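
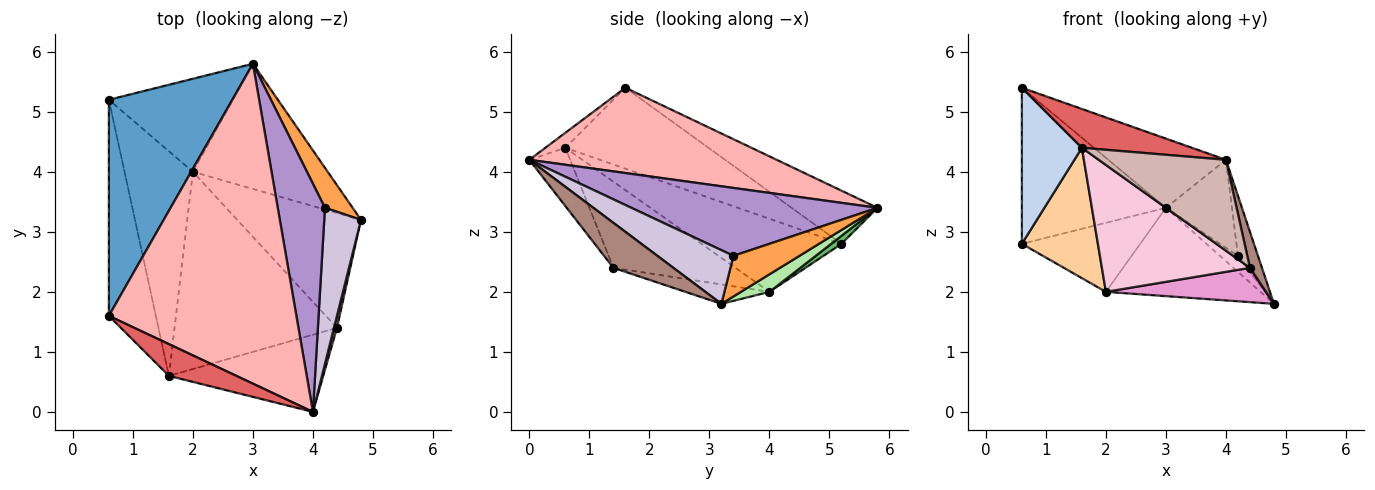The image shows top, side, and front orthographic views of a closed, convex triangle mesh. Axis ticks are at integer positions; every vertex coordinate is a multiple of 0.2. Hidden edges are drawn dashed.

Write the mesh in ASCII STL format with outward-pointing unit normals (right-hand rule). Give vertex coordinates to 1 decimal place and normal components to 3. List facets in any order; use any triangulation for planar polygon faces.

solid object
 facet normal -0.330 0.553 0.765
  outer loop
   vertex 3.0 5.8 3.4
   vertex 0.6 5.2 2.8
   vertex 0.6 1.6 5.4
  endloop
 endfacet
 facet normal -0.813 -0.341 -0.472
  outer loop
   vertex 1.6 0.6 4.4
   vertex 0.6 1.6 5.4
   vertex 0.6 5.2 2.8
  endloop
 endfacet
 facet normal 0.806 0.220 0.550
  outer loop
   vertex 4.2 3.4 2.6
   vertex 4.8 3.2 1.8
   vertex 3.0 5.8 3.4
  endloop
 endfacet
 facet normal -0.679 -0.368 -0.635
  outer loop
   vertex 2.0 4.0 2.0
   vertex 1.6 0.6 4.4
   vertex 0.6 5.2 2.8
  endloop
 endfacet
 facet normal 0.052 0.595 -0.802
  outer loop
   vertex 2.0 4.0 2.0
   vertex 0.6 5.2 2.8
   vertex 3.0 5.8 3.4
  endloop
 endfacet
 facet normal 0.106 0.573 -0.813
  outer loop
   vertex 2.0 4.0 2.0
   vertex 3.0 5.8 3.4
   vertex 4.8 3.2 1.8
  endloop
 endfacet
 facet normal -0.139 -0.766 0.627
  outer loop
   vertex 4.0 0.0 4.2
   vertex 0.6 1.6 5.4
   vertex 1.6 0.6 4.4
  endloop
 endfacet
 facet normal 0.406 0.193 0.893
  outer loop
   vertex 4.0 0.0 4.2
   vertex 3.0 5.8 3.4
   vertex 0.6 1.6 5.4
  endloop
 endfacet
 facet normal 0.802 0.215 0.557
  outer loop
   vertex 4.0 0.0 4.2
   vertex 4.2 3.4 2.6
   vertex 3.0 5.8 3.4
  endloop
 endfacet
 facet normal 0.807 0.212 0.552
  outer loop
   vertex 4.0 0.0 4.2
   vertex 4.8 3.2 1.8
   vertex 4.2 3.4 2.6
  endloop
 endfacet
 facet normal 0.978 -0.196 0.065
  outer loop
   vertex 4.4 1.4 2.4
   vertex 4.8 3.2 1.8
   vertex 4.0 0.0 4.2
  endloop
 endfacet
 facet normal -0.238 -0.740 -0.629
  outer loop
   vertex 4.4 1.4 2.4
   vertex 4.0 0.0 4.2
   vertex 1.6 0.6 4.4
  endloop
 endfacet
 facet normal -0.149 -0.283 -0.948
  outer loop
   vertex 4.4 1.4 2.4
   vertex 2.0 4.0 2.0
   vertex 4.8 3.2 1.8
  endloop
 endfacet
 facet normal -0.407 -0.494 -0.768
  outer loop
   vertex 4.4 1.4 2.4
   vertex 1.6 0.6 4.4
   vertex 2.0 4.0 2.0
  endloop
 endfacet
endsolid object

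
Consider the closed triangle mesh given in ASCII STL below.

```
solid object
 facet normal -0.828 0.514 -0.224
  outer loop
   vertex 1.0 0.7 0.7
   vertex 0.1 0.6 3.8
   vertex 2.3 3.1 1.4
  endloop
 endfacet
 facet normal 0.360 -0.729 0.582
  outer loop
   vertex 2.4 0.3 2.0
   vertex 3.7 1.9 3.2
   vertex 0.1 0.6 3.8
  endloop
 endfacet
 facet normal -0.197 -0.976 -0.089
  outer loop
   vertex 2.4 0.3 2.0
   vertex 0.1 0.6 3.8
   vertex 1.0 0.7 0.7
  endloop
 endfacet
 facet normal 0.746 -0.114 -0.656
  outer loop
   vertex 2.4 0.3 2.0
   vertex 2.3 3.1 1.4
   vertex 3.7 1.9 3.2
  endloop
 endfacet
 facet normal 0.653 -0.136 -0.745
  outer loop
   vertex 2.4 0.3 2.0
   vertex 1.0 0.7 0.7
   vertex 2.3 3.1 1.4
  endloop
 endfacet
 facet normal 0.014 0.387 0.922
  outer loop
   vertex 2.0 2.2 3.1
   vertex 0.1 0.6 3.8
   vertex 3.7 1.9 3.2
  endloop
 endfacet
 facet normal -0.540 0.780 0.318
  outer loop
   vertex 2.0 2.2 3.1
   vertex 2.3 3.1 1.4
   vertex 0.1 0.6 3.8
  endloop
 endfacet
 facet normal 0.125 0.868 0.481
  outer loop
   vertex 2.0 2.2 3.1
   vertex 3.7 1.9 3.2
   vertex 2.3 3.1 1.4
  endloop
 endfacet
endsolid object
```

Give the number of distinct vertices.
6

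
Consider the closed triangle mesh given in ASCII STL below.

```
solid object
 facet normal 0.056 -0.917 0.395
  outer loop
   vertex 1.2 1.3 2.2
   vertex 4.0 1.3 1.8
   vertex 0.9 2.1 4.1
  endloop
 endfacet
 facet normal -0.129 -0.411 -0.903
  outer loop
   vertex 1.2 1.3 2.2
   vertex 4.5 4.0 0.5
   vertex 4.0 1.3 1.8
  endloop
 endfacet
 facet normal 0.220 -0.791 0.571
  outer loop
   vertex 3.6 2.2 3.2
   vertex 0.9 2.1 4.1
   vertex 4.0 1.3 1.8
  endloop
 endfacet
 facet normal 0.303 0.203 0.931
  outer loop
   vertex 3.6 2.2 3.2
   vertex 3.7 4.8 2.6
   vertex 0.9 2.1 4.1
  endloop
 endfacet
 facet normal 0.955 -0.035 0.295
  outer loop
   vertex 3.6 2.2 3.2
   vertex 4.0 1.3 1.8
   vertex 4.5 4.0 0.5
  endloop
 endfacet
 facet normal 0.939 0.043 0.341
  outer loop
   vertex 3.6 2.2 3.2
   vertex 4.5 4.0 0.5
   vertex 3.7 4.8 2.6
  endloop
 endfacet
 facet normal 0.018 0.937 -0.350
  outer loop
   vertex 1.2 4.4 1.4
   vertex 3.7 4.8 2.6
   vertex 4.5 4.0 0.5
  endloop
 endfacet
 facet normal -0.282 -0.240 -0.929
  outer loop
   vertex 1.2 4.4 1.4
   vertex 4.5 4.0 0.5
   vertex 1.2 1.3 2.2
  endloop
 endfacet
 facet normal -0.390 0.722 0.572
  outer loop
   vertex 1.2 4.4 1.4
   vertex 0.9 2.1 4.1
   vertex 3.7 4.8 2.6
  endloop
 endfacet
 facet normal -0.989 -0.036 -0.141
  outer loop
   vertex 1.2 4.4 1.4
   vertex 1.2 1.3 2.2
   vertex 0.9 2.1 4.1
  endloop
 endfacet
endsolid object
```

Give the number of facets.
10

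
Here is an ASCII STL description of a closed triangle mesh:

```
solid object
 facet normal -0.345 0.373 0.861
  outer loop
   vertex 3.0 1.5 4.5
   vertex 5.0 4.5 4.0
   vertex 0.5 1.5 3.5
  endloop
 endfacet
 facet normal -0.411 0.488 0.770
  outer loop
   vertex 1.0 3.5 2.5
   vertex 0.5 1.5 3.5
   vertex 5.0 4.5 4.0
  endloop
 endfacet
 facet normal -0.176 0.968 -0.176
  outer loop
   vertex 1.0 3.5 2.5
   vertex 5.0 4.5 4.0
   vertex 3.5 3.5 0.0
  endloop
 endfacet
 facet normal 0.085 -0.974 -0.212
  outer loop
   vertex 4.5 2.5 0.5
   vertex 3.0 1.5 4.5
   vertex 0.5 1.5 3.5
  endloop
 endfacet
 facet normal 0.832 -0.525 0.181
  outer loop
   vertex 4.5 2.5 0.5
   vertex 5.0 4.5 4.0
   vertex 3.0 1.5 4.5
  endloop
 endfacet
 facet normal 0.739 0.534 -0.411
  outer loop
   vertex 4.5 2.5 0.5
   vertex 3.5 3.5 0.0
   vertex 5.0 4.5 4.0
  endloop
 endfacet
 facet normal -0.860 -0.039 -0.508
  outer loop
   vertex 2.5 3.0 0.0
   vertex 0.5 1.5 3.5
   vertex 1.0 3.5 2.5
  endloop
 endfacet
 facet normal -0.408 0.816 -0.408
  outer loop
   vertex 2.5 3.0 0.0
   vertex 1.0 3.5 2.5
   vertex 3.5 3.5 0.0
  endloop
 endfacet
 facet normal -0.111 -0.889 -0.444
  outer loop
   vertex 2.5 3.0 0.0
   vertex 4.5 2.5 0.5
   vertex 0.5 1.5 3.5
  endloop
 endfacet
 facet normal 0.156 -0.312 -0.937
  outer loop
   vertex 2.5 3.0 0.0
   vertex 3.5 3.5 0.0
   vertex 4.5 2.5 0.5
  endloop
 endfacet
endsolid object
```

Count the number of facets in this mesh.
10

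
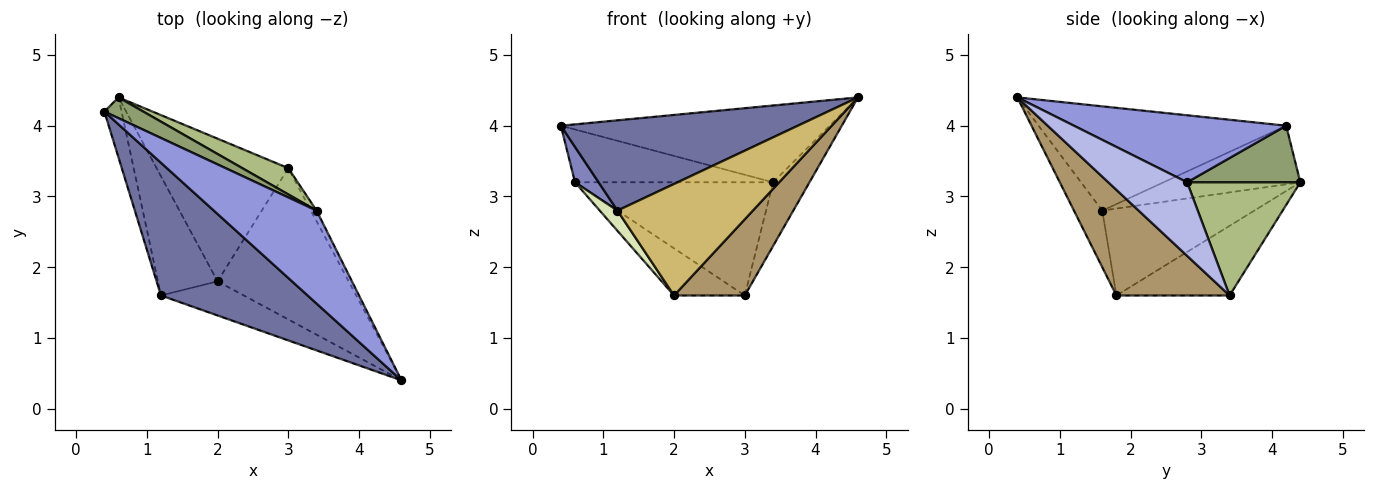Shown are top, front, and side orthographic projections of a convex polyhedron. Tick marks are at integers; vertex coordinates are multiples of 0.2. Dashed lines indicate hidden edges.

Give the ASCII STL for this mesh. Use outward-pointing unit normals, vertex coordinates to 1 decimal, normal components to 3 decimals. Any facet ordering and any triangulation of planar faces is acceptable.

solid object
 facet normal -0.507 -0.485 0.713
  outer loop
   vertex 1.2 1.6 2.8
   vertex 4.6 0.4 4.4
   vertex 0.4 4.2 4.0
  endloop
 endfacet
 facet normal -0.947 -0.163 -0.277
  outer loop
   vertex 1.2 1.6 2.8
   vertex 0.4 4.2 4.0
   vertex 0.6 4.4 3.2
  endloop
 endfacet
 facet normal 0.449 0.569 0.689
  outer loop
   vertex 3.4 2.8 3.2
   vertex 0.4 4.2 4.0
   vertex 4.6 0.4 4.4
  endloop
 endfacet
 facet normal 0.906 0.418 -0.070
  outer loop
   vertex 3.4 2.8 3.2
   vertex 4.6 0.4 4.4
   vertex 3.0 3.4 1.6
  endloop
 endfacet
 facet normal 0.470 0.822 0.323
  outer loop
   vertex 3.4 2.8 3.2
   vertex 0.6 4.4 3.2
   vertex 0.4 4.2 4.0
  endloop
 endfacet
 facet normal 0.486 0.851 0.198
  outer loop
   vertex 3.4 2.8 3.2
   vertex 3.0 3.4 1.6
   vertex 0.6 4.4 3.2
  endloop
 endfacet
 facet normal -0.449 0.280 -0.848
  outer loop
   vertex 2.0 1.8 1.6
   vertex 0.6 4.4 3.2
   vertex 3.0 3.4 1.6
  endloop
 endfacet
 facet normal -0.821 -0.095 -0.563
  outer loop
   vertex 2.0 1.8 1.6
   vertex 1.2 1.6 2.8
   vertex 0.6 4.4 3.2
  endloop
 endfacet
 facet normal 0.584 -0.365 -0.725
  outer loop
   vertex 2.0 1.8 1.6
   vertex 3.0 3.4 1.6
   vertex 4.6 0.4 4.4
  endloop
 endfacet
 facet normal -0.196 -0.938 -0.287
  outer loop
   vertex 2.0 1.8 1.6
   vertex 4.6 0.4 4.4
   vertex 1.2 1.6 2.8
  endloop
 endfacet
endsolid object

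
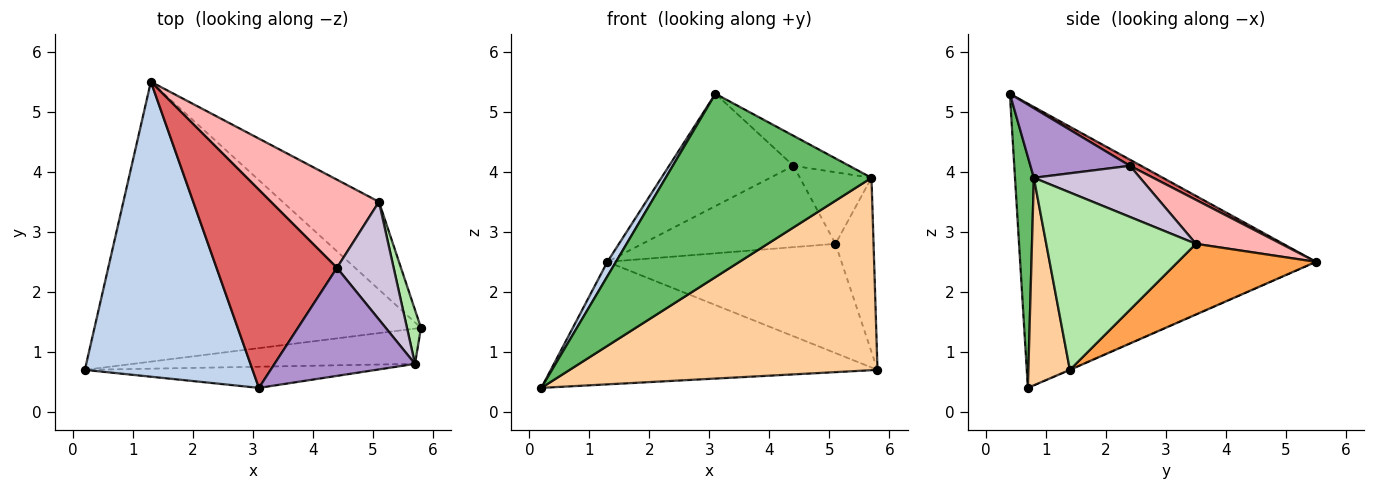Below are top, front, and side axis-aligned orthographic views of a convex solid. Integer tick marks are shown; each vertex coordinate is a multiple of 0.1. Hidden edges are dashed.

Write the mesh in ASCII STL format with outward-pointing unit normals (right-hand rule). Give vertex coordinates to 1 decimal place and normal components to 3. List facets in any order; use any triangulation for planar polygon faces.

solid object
 facet normal -0.001 0.401 -0.916
  outer loop
   vertex 1.3 5.5 2.5
   vertex 5.8 1.4 0.7
   vertex 0.2 0.7 0.4
  endloop
 endfacet
 facet normal -0.861 -0.025 0.508
  outer loop
   vertex 3.1 0.4 5.3
   vertex 1.3 5.5 2.5
   vertex 0.2 0.7 0.4
  endloop
 endfacet
 facet normal 0.418 0.708 -0.569
  outer loop
   vertex 5.1 3.5 2.8
   vertex 5.8 1.4 0.7
   vertex 1.3 5.5 2.5
  endloop
 endfacet
 facet normal 0.131 -0.975 -0.179
  outer loop
   vertex 5.7 0.8 3.9
   vertex 0.2 0.7 0.4
   vertex 5.8 1.4 0.7
  endloop
 endfacet
 facet normal 0.091 -0.989 -0.114
  outer loop
   vertex 5.7 0.8 3.9
   vertex 3.1 0.4 5.3
   vertex 0.2 0.7 0.4
  endloop
 endfacet
 facet normal 0.966 0.246 0.076
  outer loop
   vertex 5.7 0.8 3.9
   vertex 5.8 1.4 0.7
   vertex 5.1 3.5 2.8
  endloop
 endfacet
 facet normal 0.044 0.493 0.869
  outer loop
   vertex 4.4 2.4 4.1
   vertex 1.3 5.5 2.5
   vertex 3.1 0.4 5.3
  endloop
 endfacet
 facet normal 0.286 0.650 0.704
  outer loop
   vertex 4.4 2.4 4.1
   vertex 5.1 3.5 2.8
   vertex 1.3 5.5 2.5
  endloop
 endfacet
 facet normal 0.431 0.242 0.869
  outer loop
   vertex 4.4 2.4 4.1
   vertex 3.1 0.4 5.3
   vertex 5.7 0.8 3.9
  endloop
 endfacet
 facet normal 0.610 0.411 0.677
  outer loop
   vertex 4.4 2.4 4.1
   vertex 5.7 0.8 3.9
   vertex 5.1 3.5 2.8
  endloop
 endfacet
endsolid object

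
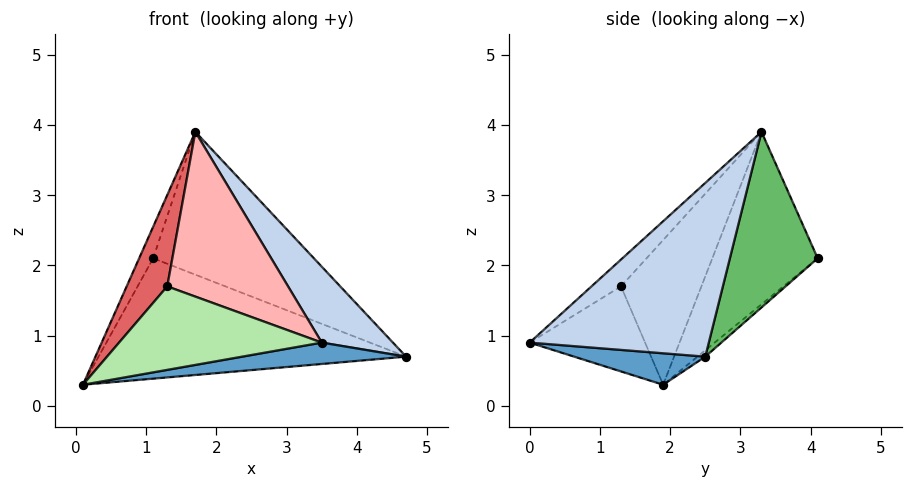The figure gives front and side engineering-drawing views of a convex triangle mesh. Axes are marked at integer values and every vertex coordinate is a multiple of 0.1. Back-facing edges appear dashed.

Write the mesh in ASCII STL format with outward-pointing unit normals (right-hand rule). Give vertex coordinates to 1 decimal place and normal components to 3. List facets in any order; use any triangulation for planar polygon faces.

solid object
 facet normal 0.102 -0.128 -0.986
  outer loop
   vertex 3.5 0.0 0.9
   vertex 0.1 1.9 0.3
   vertex 4.7 2.5 0.7
  endloop
 endfacet
 facet normal 0.669 -0.266 0.694
  outer loop
   vertex 1.7 3.3 3.9
   vertex 3.5 0.0 0.9
   vertex 4.7 2.5 0.7
  endloop
 endfacet
 facet normal -0.016 0.638 -0.770
  outer loop
   vertex 1.1 4.1 2.1
   vertex 4.7 2.5 0.7
   vertex 0.1 1.9 0.3
  endloop
 endfacet
 facet normal -0.924 0.123 0.363
  outer loop
   vertex 1.1 4.1 2.1
   vertex 0.1 1.9 0.3
   vertex 1.7 3.3 3.9
  endloop
 endfacet
 facet normal 0.467 0.855 0.224
  outer loop
   vertex 1.1 4.1 2.1
   vertex 1.7 3.3 3.9
   vertex 4.7 2.5 0.7
  endloop
 endfacet
 facet normal -0.494 -0.868 0.052
  outer loop
   vertex 1.3 1.3 1.7
   vertex 0.1 1.9 0.3
   vertex 3.5 0.0 0.9
  endloop
 endfacet
 facet normal -0.775 -0.391 0.497
  outer loop
   vertex 1.3 1.3 1.7
   vertex 1.7 3.3 3.9
   vertex 0.1 1.9 0.3
  endloop
 endfacet
 facet normal -0.174 -0.713 0.680
  outer loop
   vertex 1.3 1.3 1.7
   vertex 3.5 0.0 0.9
   vertex 1.7 3.3 3.9
  endloop
 endfacet
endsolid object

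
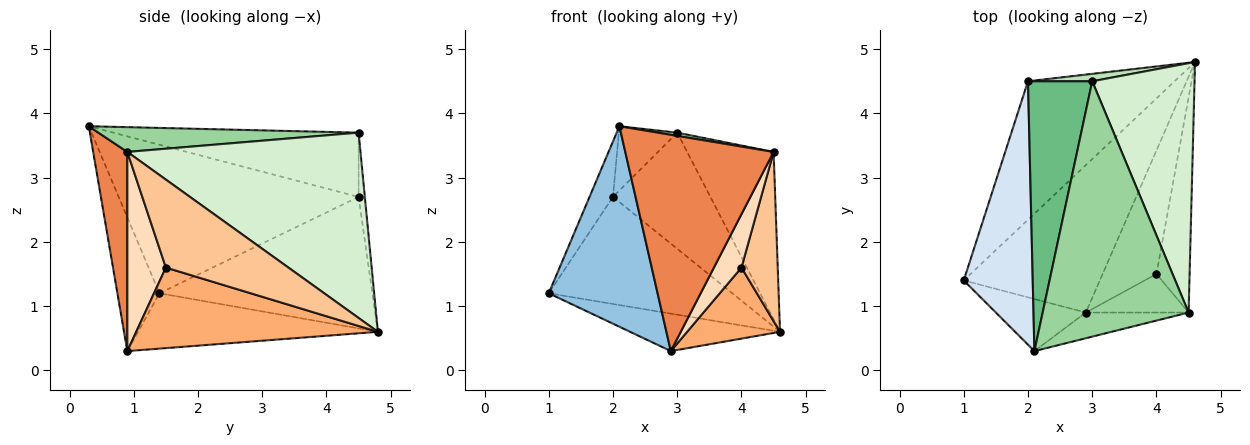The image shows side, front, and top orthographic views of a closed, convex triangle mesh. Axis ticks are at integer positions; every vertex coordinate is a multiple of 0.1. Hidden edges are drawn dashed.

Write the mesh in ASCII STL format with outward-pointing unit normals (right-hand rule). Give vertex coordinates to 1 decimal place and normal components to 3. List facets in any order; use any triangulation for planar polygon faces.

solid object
 facet normal -0.367 0.229 -0.902
  outer loop
   vertex 2.9 0.9 0.3
   vertex 1.0 1.4 1.2
   vertex 4.6 4.8 0.6
  endloop
 endfacet
 facet normal -0.350 -0.907 -0.235
  outer loop
   vertex 2.1 0.3 3.8
   vertex 1.0 1.4 1.2
   vertex 2.9 0.9 0.3
  endloop
 endfacet
 facet normal -0.579 0.499 -0.645
  outer loop
   vertex 2.0 4.5 2.7
   vertex 4.6 4.8 0.6
   vertex 1.0 1.4 1.2
  endloop
 endfacet
 facet normal -0.903 0.088 0.420
  outer loop
   vertex 2.0 4.5 2.7
   vertex 1.0 1.4 1.2
   vertex 2.1 0.3 3.8
  endloop
 endfacet
 facet normal 0.223 -0.968 -0.115
  outer loop
   vertex 4.5 0.9 3.4
   vertex 2.1 0.3 3.8
   vertex 2.9 0.9 0.3
  endloop
 endfacet
 facet normal 0.792 -0.304 -0.529
  outer loop
   vertex 4.0 1.5 1.6
   vertex 2.9 0.9 0.3
   vertex 4.6 4.8 0.6
  endloop
 endfacet
 facet normal 0.902 -0.267 -0.339
  outer loop
   vertex 4.0 1.5 1.6
   vertex 4.6 4.8 0.6
   vertex 4.5 0.9 3.4
  endloop
 endfacet
 facet normal 0.750 -0.536 -0.387
  outer loop
   vertex 4.0 1.5 1.6
   vertex 4.5 0.9 3.4
   vertex 2.9 0.9 0.3
  endloop
 endfacet
 facet normal -0.697 0.166 0.697
  outer loop
   vertex 3.0 4.5 3.7
   vertex 2.0 4.5 2.7
   vertex 2.1 0.3 3.8
  endloop
 endfacet
 facet normal 0.167 -0.012 0.986
  outer loop
   vertex 3.0 4.5 3.7
   vertex 2.1 0.3 3.8
   vertex 4.5 0.9 3.4
  endloop
 endfacet
 facet normal -0.064 0.996 0.064
  outer loop
   vertex 3.0 4.5 3.7
   vertex 4.6 4.8 0.6
   vertex 2.0 4.5 2.7
  endloop
 endfacet
 facet normal 0.833 0.309 0.460
  outer loop
   vertex 3.0 4.5 3.7
   vertex 4.5 0.9 3.4
   vertex 4.6 4.8 0.6
  endloop
 endfacet
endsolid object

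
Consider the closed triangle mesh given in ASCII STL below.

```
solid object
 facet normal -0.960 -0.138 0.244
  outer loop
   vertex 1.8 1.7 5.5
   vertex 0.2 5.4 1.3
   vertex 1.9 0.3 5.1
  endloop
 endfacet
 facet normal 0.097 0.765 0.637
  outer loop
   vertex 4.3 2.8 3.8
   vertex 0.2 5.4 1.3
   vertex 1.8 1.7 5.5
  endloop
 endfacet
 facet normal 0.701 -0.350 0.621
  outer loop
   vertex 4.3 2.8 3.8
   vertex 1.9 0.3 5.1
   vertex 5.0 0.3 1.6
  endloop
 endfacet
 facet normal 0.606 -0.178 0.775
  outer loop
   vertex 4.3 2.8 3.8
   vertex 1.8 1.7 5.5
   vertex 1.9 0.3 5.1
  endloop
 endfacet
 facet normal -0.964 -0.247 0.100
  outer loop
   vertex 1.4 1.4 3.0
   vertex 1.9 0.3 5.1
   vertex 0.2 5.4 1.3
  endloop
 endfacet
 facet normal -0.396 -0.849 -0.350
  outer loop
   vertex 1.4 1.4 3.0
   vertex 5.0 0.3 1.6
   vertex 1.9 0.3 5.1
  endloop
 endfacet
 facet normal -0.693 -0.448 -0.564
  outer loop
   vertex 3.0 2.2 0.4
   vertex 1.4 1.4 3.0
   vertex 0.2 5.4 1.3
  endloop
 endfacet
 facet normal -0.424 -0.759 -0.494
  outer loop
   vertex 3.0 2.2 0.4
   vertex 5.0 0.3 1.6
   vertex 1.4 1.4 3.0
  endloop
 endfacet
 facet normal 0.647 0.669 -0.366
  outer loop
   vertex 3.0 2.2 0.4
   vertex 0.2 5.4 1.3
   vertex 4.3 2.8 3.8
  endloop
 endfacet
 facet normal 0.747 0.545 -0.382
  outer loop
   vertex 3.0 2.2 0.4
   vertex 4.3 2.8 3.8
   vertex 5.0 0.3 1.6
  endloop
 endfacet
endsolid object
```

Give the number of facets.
10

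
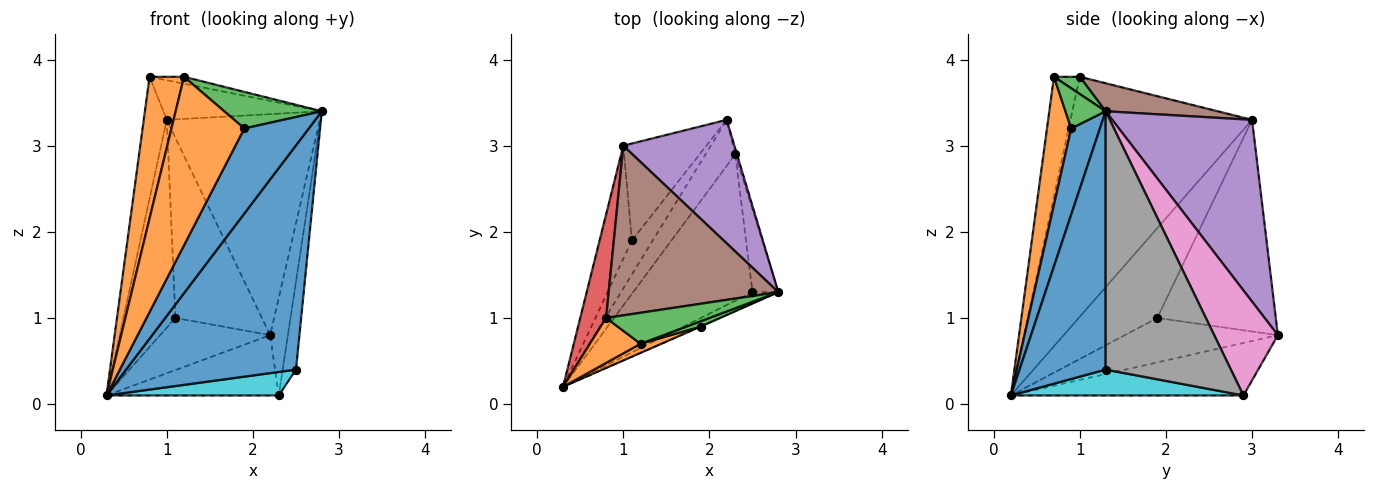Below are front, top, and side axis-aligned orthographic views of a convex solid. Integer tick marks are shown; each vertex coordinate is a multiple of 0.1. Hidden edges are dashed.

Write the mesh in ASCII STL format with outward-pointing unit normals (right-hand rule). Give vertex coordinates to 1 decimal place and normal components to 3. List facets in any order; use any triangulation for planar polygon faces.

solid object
 facet normal 0.452 -0.891 -0.045
  outer loop
   vertex 2.5 1.3 0.4
   vertex 2.8 1.3 3.4
   vertex 0.3 0.2 0.1
  endloop
 endfacet
 facet normal -0.582 -0.775 0.246
  outer loop
   vertex 1.2 0.7 3.8
   vertex 0.8 1.0 3.8
   vertex 0.3 0.2 0.1
  endloop
 endfacet
 facet normal 0.161 0.214 0.964
  outer loop
   vertex 1.2 0.7 3.8
   vertex 2.8 1.3 3.4
   vertex 0.8 1.0 3.8
  endloop
 endfacet
 facet normal -0.986 0.125 0.106
  outer loop
   vertex 1.0 3.0 3.3
   vertex 0.3 0.2 0.1
   vertex 0.8 1.0 3.8
  endloop
 endfacet
 facet normal 0.623 0.683 0.381
  outer loop
   vertex 1.0 3.0 3.3
   vertex 2.8 1.3 3.4
   vertex 2.2 3.3 0.8
  endloop
 endfacet
 facet normal 0.159 0.225 0.961
  outer loop
   vertex 1.0 3.0 3.3
   vertex 0.8 1.0 3.8
   vertex 2.8 1.3 3.4
  endloop
 endfacet
 facet normal 0.963 0.268 -0.016
  outer loop
   vertex 2.3 2.9 0.1
   vertex 2.2 3.3 0.8
   vertex 2.8 1.3 3.4
  endloop
 endfacet
 facet normal 0.990 0.105 -0.099
  outer loop
   vertex 2.3 2.9 0.1
   vertex 2.8 1.3 3.4
   vertex 2.5 1.3 0.4
  endloop
 endfacet
 facet normal -0.731 0.542 -0.414
  outer loop
   vertex 2.3 2.9 0.1
   vertex 0.3 0.2 0.1
   vertex 2.2 3.3 0.8
  endloop
 endfacet
 facet normal 0.209 -0.155 -0.966
  outer loop
   vertex 2.3 2.9 0.1
   vertex 2.5 1.3 0.4
   vertex 0.3 0.2 0.1
  endloop
 endfacet
 facet normal 0.407 -0.914 -0.004
  outer loop
   vertex 1.9 0.9 3.2
   vertex 0.3 0.2 0.1
   vertex 2.8 1.3 3.4
  endloop
 endfacet
 facet normal 0.315 -0.948 0.051
  outer loop
   vertex 1.9 0.9 3.2
   vertex 1.2 0.7 3.8
   vertex 0.3 0.2 0.1
  endloop
 endfacet
 facet normal 0.377 -0.916 0.135
  outer loop
   vertex 1.9 0.9 3.2
   vertex 2.8 1.3 3.4
   vertex 1.2 0.7 3.8
  endloop
 endfacet
 facet normal -0.759 0.545 -0.356
  outer loop
   vertex 1.1 1.9 1.0
   vertex 2.2 3.3 0.8
   vertex 0.3 0.2 0.1
  endloop
 endfacet
 facet normal -0.799 0.528 -0.287
  outer loop
   vertex 1.1 1.9 1.0
   vertex 0.3 0.2 0.1
   vertex 1.0 3.0 3.3
  endloop
 endfacet
 facet normal -0.770 0.562 -0.302
  outer loop
   vertex 1.1 1.9 1.0
   vertex 1.0 3.0 3.3
   vertex 2.2 3.3 0.8
  endloop
 endfacet
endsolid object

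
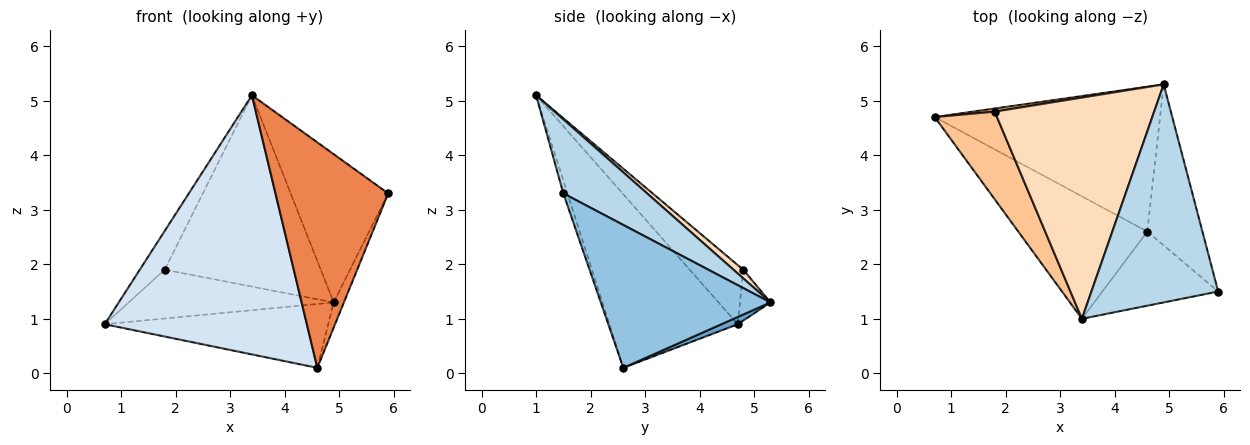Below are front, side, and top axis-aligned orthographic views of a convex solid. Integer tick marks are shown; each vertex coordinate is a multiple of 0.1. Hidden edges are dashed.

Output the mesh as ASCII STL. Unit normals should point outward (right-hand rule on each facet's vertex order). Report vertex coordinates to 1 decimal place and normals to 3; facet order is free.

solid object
 facet normal 0.030 0.403 -0.915
  outer loop
   vertex 4.6 2.6 0.1
   vertex 0.7 4.7 0.9
   vertex 4.9 5.3 1.3
  endloop
 endfacet
 facet normal 0.932 0.056 -0.359
  outer loop
   vertex 4.6 2.6 0.1
   vertex 4.9 5.3 1.3
   vertex 5.9 1.5 3.3
  endloop
 endfacet
 facet normal 0.435 0.506 0.745
  outer loop
   vertex 3.4 1.0 5.1
   vertex 5.9 1.5 3.3
   vertex 4.9 5.3 1.3
  endloop
 endfacet
 facet normal -0.498 -0.784 -0.370
  outer loop
   vertex 3.4 1.0 5.1
   vertex 0.7 4.7 0.9
   vertex 4.6 2.6 0.1
  endloop
 endfacet
 facet normal -0.035 -0.949 -0.312
  outer loop
   vertex 3.4 1.0 5.1
   vertex 4.6 2.6 0.1
   vertex 5.9 1.5 3.3
  endloop
 endfacet
 facet normal -0.147 0.987 0.063
  outer loop
   vertex 1.8 4.8 1.9
   vertex 4.9 5.3 1.3
   vertex 0.7 4.7 0.9
  endloop
 endfacet
 facet normal -0.656 0.306 0.691
  outer loop
   vertex 1.8 4.8 1.9
   vertex 0.7 4.7 0.9
   vertex 3.4 1.0 5.1
  endloop
 endfacet
 facet normal 0.041 0.654 0.756
  outer loop
   vertex 1.8 4.8 1.9
   vertex 3.4 1.0 5.1
   vertex 4.9 5.3 1.3
  endloop
 endfacet
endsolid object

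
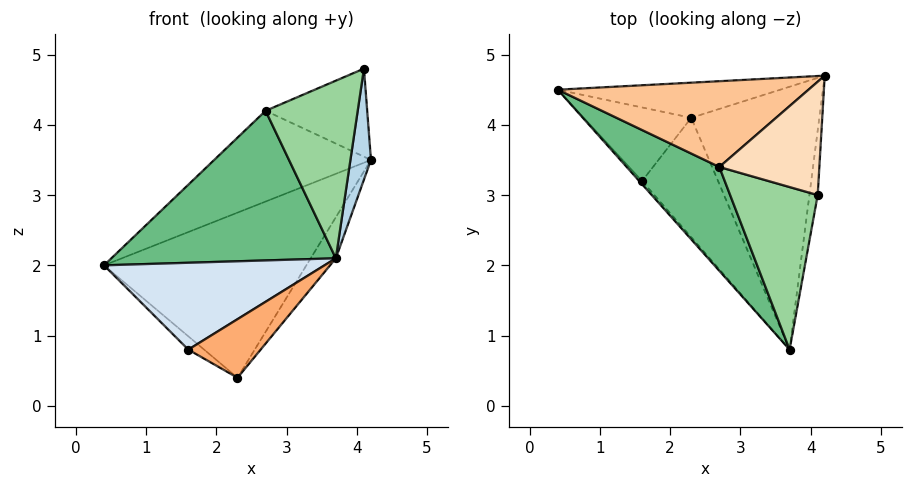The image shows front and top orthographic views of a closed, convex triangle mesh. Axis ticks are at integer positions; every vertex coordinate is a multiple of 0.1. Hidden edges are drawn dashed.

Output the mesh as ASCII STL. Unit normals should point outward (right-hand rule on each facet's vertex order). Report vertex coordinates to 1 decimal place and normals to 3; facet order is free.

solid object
 facet normal 0.031 0.978 -0.208
  outer loop
   vertex 2.3 4.1 0.4
   vertex 0.4 4.5 2.0
   vertex 4.2 4.7 3.5
  endloop
 endfacet
 facet normal 0.842 0.083 -0.532
  outer loop
   vertex 2.3 4.1 0.4
   vertex 4.2 4.7 3.5
   vertex 3.7 0.8 2.1
  endloop
 endfacet
 facet normal 0.993 -0.105 -0.061
  outer loop
   vertex 4.1 3.0 4.8
   vertex 3.7 0.8 2.1
   vertex 4.2 4.7 3.5
  endloop
 endfacet
 facet normal -0.746 -0.666 -0.024
  outer loop
   vertex 1.6 3.2 0.8
   vertex 3.7 0.8 2.1
   vertex 0.4 4.5 2.0
  endloop
 endfacet
 facet normal -0.620 0.140 -0.772
  outer loop
   vertex 1.6 3.2 0.8
   vertex 0.4 4.5 2.0
   vertex 2.3 4.1 0.4
  endloop
 endfacet
 facet normal 0.053 -0.440 -0.897
  outer loop
   vertex 1.6 3.2 0.8
   vertex 2.3 4.1 0.4
   vertex 3.7 0.8 2.1
  endloop
 endfacet
 facet normal -0.296 0.694 0.656
  outer loop
   vertex 2.7 3.4 4.2
   vertex 4.2 4.7 3.5
   vertex 0.4 4.5 2.0
  endloop
 endfacet
 facet normal -0.161 0.605 0.779
  outer loop
   vertex 2.7 3.4 4.2
   vertex 4.1 3.0 4.8
   vertex 4.2 4.7 3.5
  endloop
 endfacet
 facet normal -0.684 -0.599 0.416
  outer loop
   vertex 2.7 3.4 4.2
   vertex 0.4 4.5 2.0
   vertex 3.7 0.8 2.1
  endloop
 endfacet
 facet normal -0.447 -0.660 0.604
  outer loop
   vertex 2.7 3.4 4.2
   vertex 3.7 0.8 2.1
   vertex 4.1 3.0 4.8
  endloop
 endfacet
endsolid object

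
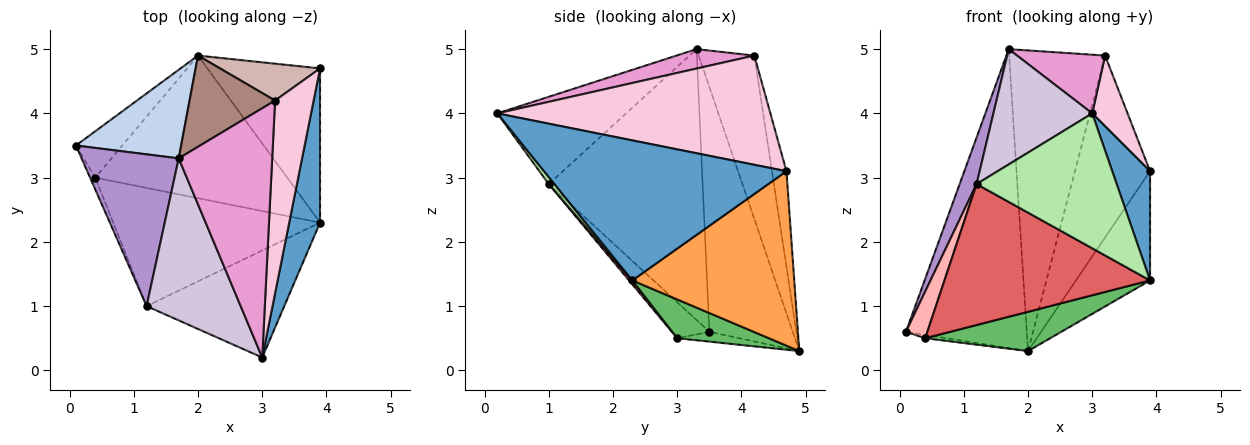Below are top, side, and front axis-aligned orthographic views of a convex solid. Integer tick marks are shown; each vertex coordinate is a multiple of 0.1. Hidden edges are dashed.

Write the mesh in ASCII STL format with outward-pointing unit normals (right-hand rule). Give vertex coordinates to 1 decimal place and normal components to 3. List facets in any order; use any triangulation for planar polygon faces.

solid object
 facet normal 0.965 -0.151 0.213
  outer loop
   vertex 3.9 4.7 3.1
   vertex 3.0 0.2 4.0
   vertex 3.9 2.3 1.4
  endloop
 endfacet
 facet normal -0.552 0.800 0.237
  outer loop
   vertex 2.0 4.9 0.3
   vertex 0.1 3.5 0.6
   vertex 1.7 3.3 5.0
  endloop
 endfacet
 facet normal 0.784 0.359 -0.506
  outer loop
   vertex 2.0 4.9 0.3
   vertex 3.9 4.7 3.1
   vertex 3.9 2.3 1.4
  endloop
 endfacet
 facet normal -0.207 0.071 -0.976
  outer loop
   vertex 2.0 4.9 0.3
   vertex 0.4 3.0 0.5
   vertex 0.1 3.5 0.6
  endloop
 endfacet
 facet normal 0.191 -0.261 -0.946
  outer loop
   vertex 2.0 4.9 0.3
   vertex 3.9 2.3 1.4
   vertex 0.4 3.0 0.5
  endloop
 endfacet
 facet normal 0.032 -0.783 -0.621
  outer loop
   vertex 1.2 1.0 2.9
   vertex 3.9 2.3 1.4
   vertex 3.0 0.2 4.0
  endloop
 endfacet
 facet normal 0.012 -0.766 -0.642
  outer loop
   vertex 1.2 1.0 2.9
   vertex 0.4 3.0 0.5
   vertex 3.9 2.3 1.4
  endloop
 endfacet
 facet normal -0.862 -0.492 -0.123
  outer loop
   vertex 1.2 1.0 2.9
   vertex 0.1 3.5 0.6
   vertex 0.4 3.0 0.5
  endloop
 endfacet
 facet normal -0.936 -0.103 0.336
  outer loop
   vertex 1.2 1.0 2.9
   vertex 1.7 3.3 5.0
   vertex 0.1 3.5 0.6
  endloop
 endfacet
 facet normal -0.603 -0.463 0.650
  outer loop
   vertex 1.2 1.0 2.9
   vertex 3.0 0.2 4.0
   vertex 1.7 3.3 5.0
  endloop
 endfacet
 facet normal -0.485 0.837 0.254
  outer loop
   vertex 3.2 4.2 4.9
   vertex 2.0 4.9 0.3
   vertex 1.7 3.3 5.0
  endloop
 endfacet
 facet normal -0.186 0.963 0.195
  outer loop
   vertex 3.2 4.2 4.9
   vertex 3.9 4.7 3.1
   vertex 2.0 4.9 0.3
  endloop
 endfacet
 facet normal 0.198 -0.225 0.954
  outer loop
   vertex 3.2 4.2 4.9
   vertex 1.7 3.3 5.0
   vertex 3.0 0.2 4.0
  endloop
 endfacet
 facet normal 0.936 -0.121 0.330
  outer loop
   vertex 3.2 4.2 4.9
   vertex 3.0 0.2 4.0
   vertex 3.9 4.7 3.1
  endloop
 endfacet
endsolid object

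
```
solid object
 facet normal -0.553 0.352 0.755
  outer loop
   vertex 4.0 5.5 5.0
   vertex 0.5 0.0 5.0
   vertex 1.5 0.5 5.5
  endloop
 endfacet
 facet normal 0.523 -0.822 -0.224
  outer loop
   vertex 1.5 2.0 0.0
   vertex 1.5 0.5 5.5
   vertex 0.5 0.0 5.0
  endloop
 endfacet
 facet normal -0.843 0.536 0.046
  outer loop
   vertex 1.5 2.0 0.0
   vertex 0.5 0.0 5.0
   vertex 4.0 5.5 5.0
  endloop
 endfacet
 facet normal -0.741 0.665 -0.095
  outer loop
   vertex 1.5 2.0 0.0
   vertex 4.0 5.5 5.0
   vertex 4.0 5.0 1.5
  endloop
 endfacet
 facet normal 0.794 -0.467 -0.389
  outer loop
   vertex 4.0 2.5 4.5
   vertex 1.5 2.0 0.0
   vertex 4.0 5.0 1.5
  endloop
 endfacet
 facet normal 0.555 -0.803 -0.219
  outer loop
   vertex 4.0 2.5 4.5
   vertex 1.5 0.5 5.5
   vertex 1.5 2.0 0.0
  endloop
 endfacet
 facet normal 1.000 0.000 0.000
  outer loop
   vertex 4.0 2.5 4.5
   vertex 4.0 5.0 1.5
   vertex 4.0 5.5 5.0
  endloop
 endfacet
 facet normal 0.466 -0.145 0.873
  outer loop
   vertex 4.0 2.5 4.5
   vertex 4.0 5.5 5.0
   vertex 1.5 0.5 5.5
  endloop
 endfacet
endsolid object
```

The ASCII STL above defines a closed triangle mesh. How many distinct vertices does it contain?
6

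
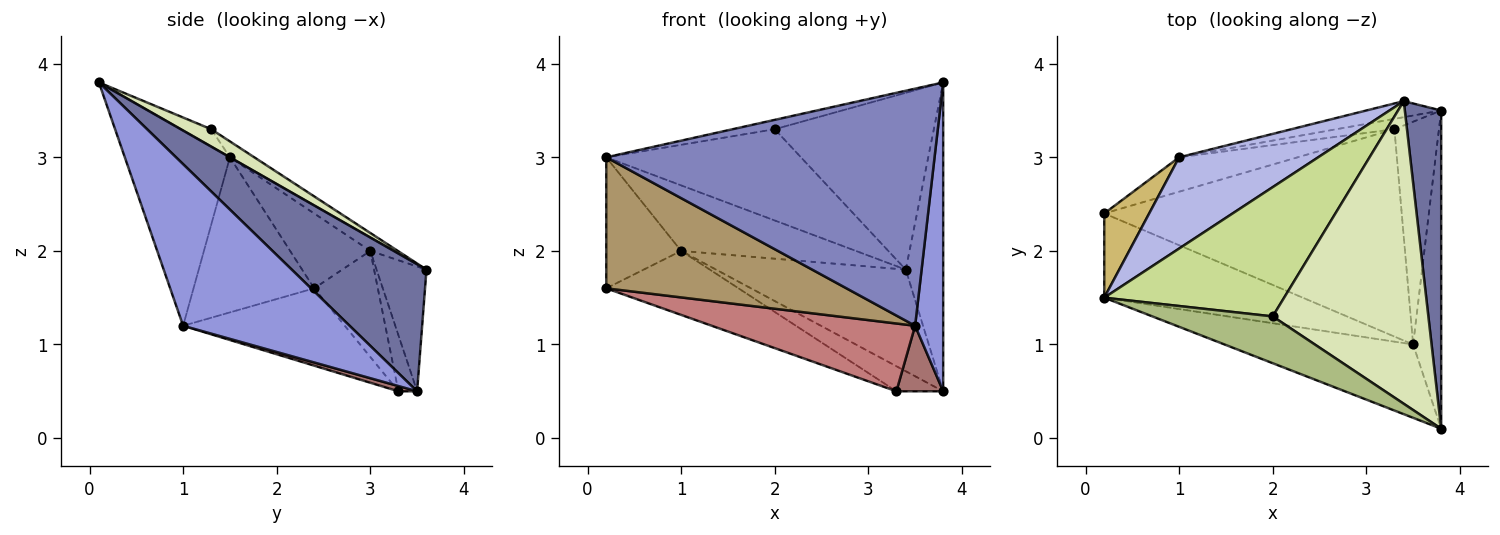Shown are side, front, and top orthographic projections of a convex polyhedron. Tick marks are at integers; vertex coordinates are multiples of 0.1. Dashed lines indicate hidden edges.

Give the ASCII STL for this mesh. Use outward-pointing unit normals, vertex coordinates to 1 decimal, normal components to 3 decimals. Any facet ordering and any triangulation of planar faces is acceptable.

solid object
 facet normal 0.929 0.258 0.266
  outer loop
   vertex 3.4 3.6 1.8
   vertex 3.8 0.1 3.8
   vertex 3.8 3.5 0.5
  endloop
 endfacet
 facet normal -0.293 -0.914 -0.282
  outer loop
   vertex 3.5 1.0 1.2
   vertex 3.8 0.1 3.8
   vertex 0.2 1.5 3.0
  endloop
 endfacet
 facet normal 0.972 -0.164 -0.169
  outer loop
   vertex 3.5 1.0 1.2
   vertex 3.8 3.5 0.5
   vertex 3.8 0.1 3.8
  endloop
 endfacet
 facet normal -0.078 0.581 0.810
  outer loop
   vertex 1.0 3.0 2.0
   vertex 0.2 1.5 3.0
   vertex 3.4 3.6 1.8
  endloop
 endfacet
 facet normal -0.252 0.956 -0.151
  outer loop
   vertex 1.0 3.0 2.0
   vertex 3.4 3.6 1.8
   vertex 3.8 3.5 0.5
  endloop
 endfacet
 facet normal -0.140 0.194 0.971
  outer loop
   vertex 2.0 1.3 3.3
   vertex 0.2 1.5 3.0
   vertex 3.8 0.1 3.8
  endloop
 endfacet
 facet normal -0.072 0.575 0.815
  outer loop
   vertex 2.0 1.3 3.3
   vertex 3.4 3.6 1.8
   vertex 0.2 1.5 3.0
  endloop
 endfacet
 facet normal 0.096 0.502 0.859
  outer loop
   vertex 2.0 1.3 3.3
   vertex 3.8 0.1 3.8
   vertex 3.4 3.6 1.8
  endloop
 endfacet
 facet normal -0.389 -0.775 -0.498
  outer loop
   vertex 0.2 2.4 1.6
   vertex 3.5 1.0 1.2
   vertex 0.2 1.5 3.0
  endloop
 endfacet
 facet normal -0.669 0.625 0.402
  outer loop
   vertex 0.2 2.4 1.6
   vertex 0.2 1.5 3.0
   vertex 1.0 3.0 2.0
  endloop
 endfacet
 facet normal -0.347 0.867 -0.358
  outer loop
   vertex 3.3 3.3 0.5
   vertex 1.0 3.0 2.0
   vertex 3.8 3.5 0.5
  endloop
 endfacet
 facet normal -0.390 0.811 -0.436
  outer loop
   vertex 3.3 3.3 0.5
   vertex 0.2 2.4 1.6
   vertex 1.0 3.0 2.0
  endloop
 endfacet
 facet normal 0.112 -0.280 -0.953
  outer loop
   vertex 3.3 3.3 0.5
   vertex 3.8 3.5 0.5
   vertex 3.5 1.0 1.2
  endloop
 endfacet
 facet normal -0.240 -0.302 -0.923
  outer loop
   vertex 3.3 3.3 0.5
   vertex 3.5 1.0 1.2
   vertex 0.2 2.4 1.6
  endloop
 endfacet
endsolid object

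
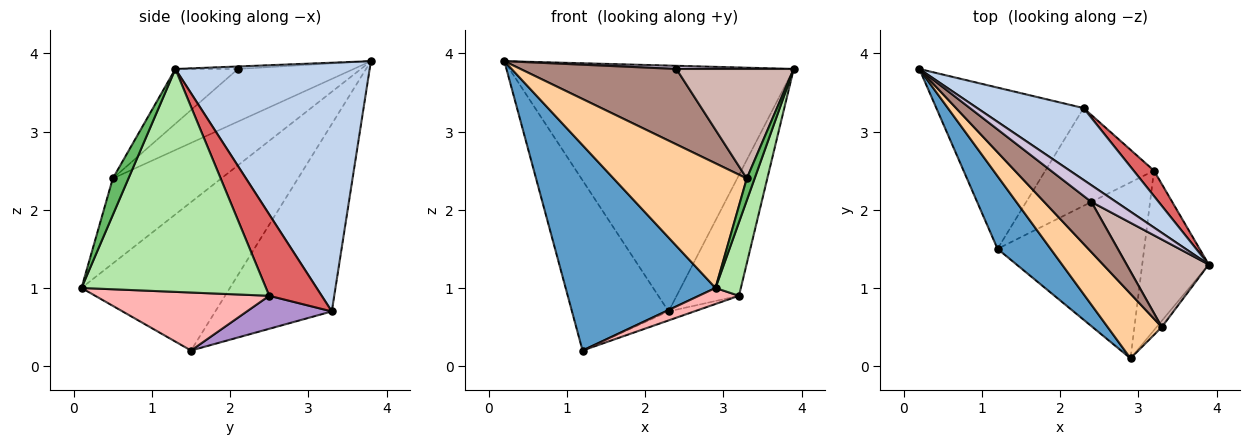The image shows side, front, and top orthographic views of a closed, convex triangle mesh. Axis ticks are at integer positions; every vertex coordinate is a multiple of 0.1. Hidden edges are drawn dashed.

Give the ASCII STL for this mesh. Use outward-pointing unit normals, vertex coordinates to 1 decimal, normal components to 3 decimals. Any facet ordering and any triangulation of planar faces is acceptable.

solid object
 facet normal -0.682 -0.689 0.244
  outer loop
   vertex 1.2 1.5 0.2
   vertex 2.9 0.1 1.0
   vertex 0.2 3.8 3.9
  endloop
 endfacet
 facet normal 0.549 0.803 0.235
  outer loop
   vertex 2.3 3.3 0.7
   vertex 0.2 3.8 3.9
   vertex 3.9 1.3 3.8
  endloop
 endfacet
 facet normal -0.659 0.546 -0.518
  outer loop
   vertex 2.3 3.3 0.7
   vertex 1.2 1.5 0.2
   vertex 0.2 3.8 3.9
  endloop
 endfacet
 facet normal -0.586 -0.720 0.373
  outer loop
   vertex 3.3 0.5 2.4
   vertex 0.2 3.8 3.9
   vertex 2.9 0.1 1.0
  endloop
 endfacet
 facet normal 0.887 -0.444 -0.127
  outer loop
   vertex 3.3 0.5 2.4
   vertex 2.9 0.1 1.0
   vertex 3.9 1.3 3.8
  endloop
 endfacet
 facet normal 0.950 -0.131 -0.283
  outer loop
   vertex 3.2 2.5 0.9
   vertex 3.9 1.3 3.8
   vertex 2.9 0.1 1.0
  endloop
 endfacet
 facet normal 0.636 0.755 0.159
  outer loop
   vertex 3.2 2.5 0.9
   vertex 2.3 3.3 0.7
   vertex 3.9 1.3 3.8
  endloop
 endfacet
 facet normal 0.367 -0.084 -0.927
  outer loop
   vertex 3.2 2.5 0.9
   vertex 2.9 0.1 1.0
   vertex 1.2 1.5 0.2
  endloop
 endfacet
 facet normal 0.290 0.088 -0.953
  outer loop
   vertex 3.2 2.5 0.9
   vertex 1.2 1.5 0.2
   vertex 2.3 3.3 0.7
  endloop
 endfacet
 facet normal -0.099 -0.186 0.978
  outer loop
   vertex 2.4 2.1 3.8
   vertex 3.9 1.3 3.8
   vertex 0.2 3.8 3.9
  endloop
 endfacet
 facet normal -0.526 -0.708 0.471
  outer loop
   vertex 2.4 2.1 3.8
   vertex 0.2 3.8 3.9
   vertex 3.3 0.5 2.4
  endloop
 endfacet
 facet normal -0.384 -0.721 0.577
  outer loop
   vertex 2.4 2.1 3.8
   vertex 3.3 0.5 2.4
   vertex 3.9 1.3 3.8
  endloop
 endfacet
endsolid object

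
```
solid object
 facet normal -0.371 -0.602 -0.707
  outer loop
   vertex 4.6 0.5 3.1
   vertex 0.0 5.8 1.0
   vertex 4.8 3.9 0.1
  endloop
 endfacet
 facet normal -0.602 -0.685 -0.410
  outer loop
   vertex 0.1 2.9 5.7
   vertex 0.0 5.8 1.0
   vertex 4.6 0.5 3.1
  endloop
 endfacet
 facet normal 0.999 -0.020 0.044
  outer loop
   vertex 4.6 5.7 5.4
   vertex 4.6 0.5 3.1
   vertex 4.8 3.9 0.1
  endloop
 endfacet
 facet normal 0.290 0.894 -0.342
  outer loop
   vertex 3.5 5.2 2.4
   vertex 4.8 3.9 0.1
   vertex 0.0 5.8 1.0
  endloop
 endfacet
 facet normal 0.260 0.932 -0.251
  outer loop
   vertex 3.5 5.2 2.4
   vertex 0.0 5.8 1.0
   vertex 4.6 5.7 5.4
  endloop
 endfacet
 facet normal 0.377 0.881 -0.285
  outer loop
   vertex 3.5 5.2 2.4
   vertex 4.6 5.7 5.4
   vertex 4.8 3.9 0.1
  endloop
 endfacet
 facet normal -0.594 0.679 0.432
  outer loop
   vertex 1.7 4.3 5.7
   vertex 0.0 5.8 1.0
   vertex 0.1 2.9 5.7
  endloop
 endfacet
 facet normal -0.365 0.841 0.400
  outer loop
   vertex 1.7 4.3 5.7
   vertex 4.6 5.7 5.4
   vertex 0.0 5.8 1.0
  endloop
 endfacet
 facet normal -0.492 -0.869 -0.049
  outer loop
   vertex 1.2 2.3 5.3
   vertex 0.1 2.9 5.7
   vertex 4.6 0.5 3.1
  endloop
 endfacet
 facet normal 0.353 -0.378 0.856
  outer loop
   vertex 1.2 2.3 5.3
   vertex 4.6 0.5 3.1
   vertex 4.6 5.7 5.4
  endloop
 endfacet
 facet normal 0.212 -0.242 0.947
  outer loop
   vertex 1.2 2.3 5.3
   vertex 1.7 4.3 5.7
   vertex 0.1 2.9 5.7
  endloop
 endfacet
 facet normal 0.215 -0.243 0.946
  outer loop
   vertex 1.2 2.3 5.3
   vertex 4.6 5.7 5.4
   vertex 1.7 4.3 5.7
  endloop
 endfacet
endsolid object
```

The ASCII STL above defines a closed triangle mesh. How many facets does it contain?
12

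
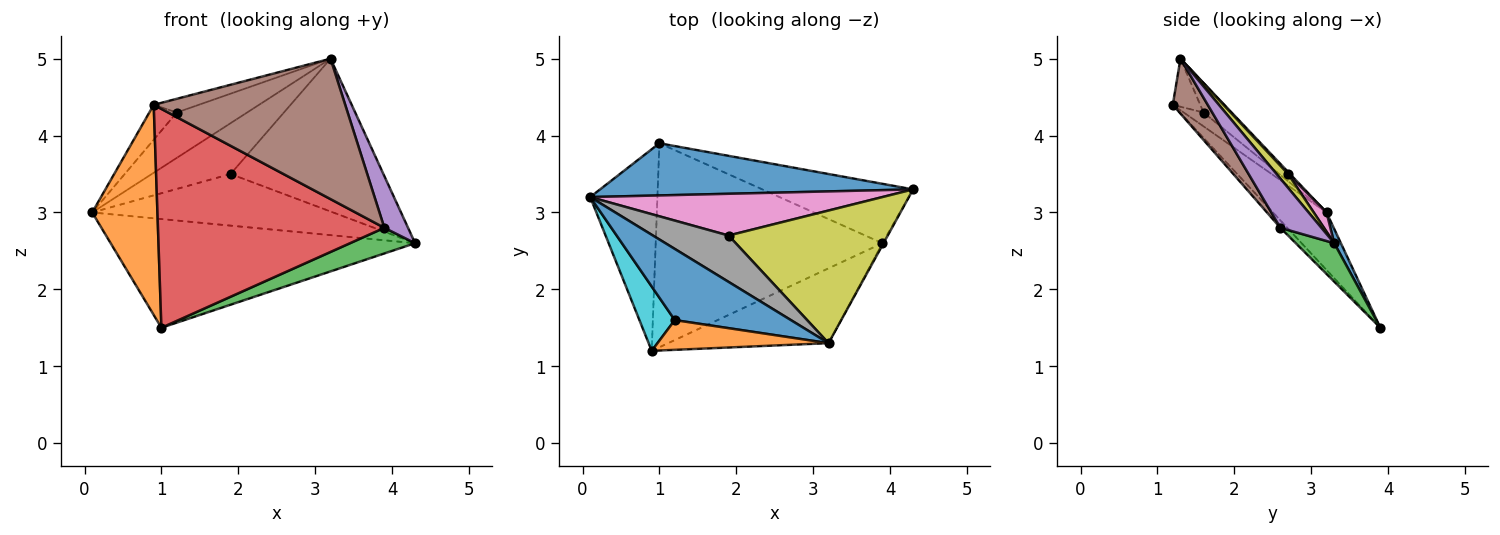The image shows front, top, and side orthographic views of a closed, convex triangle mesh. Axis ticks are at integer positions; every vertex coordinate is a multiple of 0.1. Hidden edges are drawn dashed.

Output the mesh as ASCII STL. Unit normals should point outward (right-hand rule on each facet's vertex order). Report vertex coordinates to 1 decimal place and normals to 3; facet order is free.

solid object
 facet normal 0.020 0.901 0.432
  outer loop
   vertex 1.0 3.9 1.5
   vertex 0.1 3.2 3.0
   vertex 4.3 3.3 2.6
  endloop
 endfacet
 facet normal -0.510 -0.621 -0.596
  outer loop
   vertex 1.0 3.9 1.5
   vertex 0.9 1.2 4.4
   vertex 0.1 3.2 3.0
  endloop
 endfacet
 facet normal 0.228 -0.386 -0.894
  outer loop
   vertex 3.9 2.6 2.8
   vertex 1.0 3.9 1.5
   vertex 4.3 3.3 2.6
  endloop
 endfacet
 facet normal -0.022 -0.731 -0.682
  outer loop
   vertex 3.9 2.6 2.8
   vertex 0.9 1.2 4.4
   vertex 1.0 3.9 1.5
  endloop
 endfacet
 facet normal 0.866 -0.500 -0.020
  outer loop
   vertex 3.9 2.6 2.8
   vertex 4.3 3.3 2.6
   vertex 3.2 1.3 5.0
  endloop
 endfacet
 facet normal 0.159 -0.871 -0.464
  outer loop
   vertex 3.9 2.6 2.8
   vertex 3.2 1.3 5.0
   vertex 0.9 1.2 4.4
  endloop
 endfacet
 facet normal 0.041 0.777 0.628
  outer loop
   vertex 1.9 2.7 3.5
   vertex 4.3 3.3 2.6
   vertex 0.1 3.2 3.0
  endloop
 endfacet
 facet normal 0.018 0.739 0.674
  outer loop
   vertex 1.9 2.7 3.5
   vertex 0.1 3.2 3.0
   vertex 3.2 1.3 5.0
  endloop
 endfacet
 facet normal 0.057 0.754 0.654
  outer loop
   vertex 1.9 2.7 3.5
   vertex 3.2 1.3 5.0
   vertex 4.3 3.3 2.6
  endloop
 endfacet
 facet normal -0.325 0.452 0.831
  outer loop
   vertex 1.2 1.6 4.3
   vertex 0.1 3.2 3.0
   vertex 0.9 1.2 4.4
  endloop
 endfacet
 facet normal -0.210 0.526 0.824
  outer loop
   vertex 1.2 1.6 4.3
   vertex 3.2 1.3 5.0
   vertex 0.1 3.2 3.0
  endloop
 endfacet
 facet normal -0.247 0.405 0.880
  outer loop
   vertex 1.2 1.6 4.3
   vertex 0.9 1.2 4.4
   vertex 3.2 1.3 5.0
  endloop
 endfacet
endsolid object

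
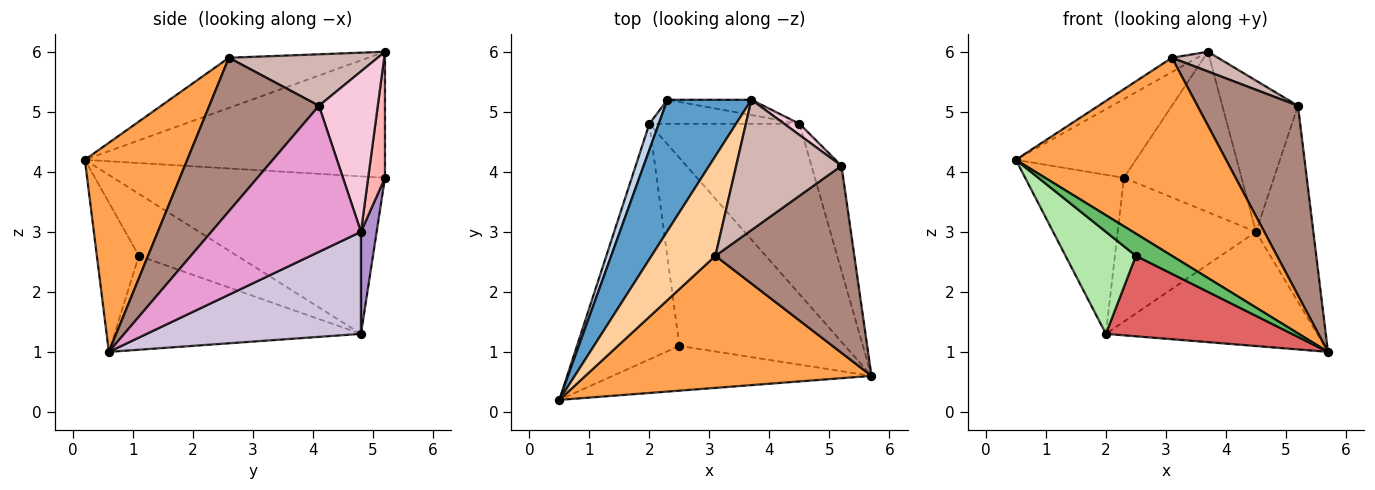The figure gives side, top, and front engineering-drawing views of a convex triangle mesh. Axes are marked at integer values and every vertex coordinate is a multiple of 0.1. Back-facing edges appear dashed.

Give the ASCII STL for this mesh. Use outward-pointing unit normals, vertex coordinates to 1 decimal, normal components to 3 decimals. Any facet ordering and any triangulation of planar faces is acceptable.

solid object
 facet normal -0.789 0.316 0.526
  outer loop
   vertex 3.7 5.2 6.0
   vertex 2.3 5.2 3.9
   vertex 0.5 0.2 4.2
  endloop
 endfacet
 facet normal -0.938 0.341 0.056
  outer loop
   vertex 2.0 4.8 1.3
   vertex 0.5 0.2 4.2
   vertex 2.3 5.2 3.9
  endloop
 endfacet
 facet normal 0.376 -0.771 0.514
  outer loop
   vertex 3.1 2.6 5.9
   vertex 0.5 0.2 4.2
   vertex 5.7 0.6 1.0
  endloop
 endfacet
 facet normal -0.614 0.112 0.781
  outer loop
   vertex 3.1 2.6 5.9
   vertex 3.7 5.2 6.0
   vertex 0.5 0.2 4.2
  endloop
 endfacet
 facet normal -0.460 -0.394 -0.796
  outer loop
   vertex 2.5 1.1 2.6
   vertex 5.7 0.6 1.0
   vertex 0.5 0.2 4.2
  endloop
 endfacet
 facet normal -0.485 -0.347 -0.802
  outer loop
   vertex 2.5 1.1 2.6
   vertex 0.5 0.2 4.2
   vertex 2.0 4.8 1.3
  endloop
 endfacet
 facet normal -0.462 -0.349 -0.815
  outer loop
   vertex 2.5 1.1 2.6
   vertex 2.0 4.8 1.3
   vertex 5.7 0.6 1.0
  endloop
 endfacet
 facet normal 0.141 0.986 -0.094
  outer loop
   vertex 4.5 4.8 3.0
   vertex 2.3 5.2 3.9
   vertex 3.7 5.2 6.0
  endloop
 endfacet
 facet normal 0.111 0.980 -0.164
  outer loop
   vertex 4.5 4.8 3.0
   vertex 2.0 4.8 1.3
   vertex 2.3 5.2 3.9
  endloop
 endfacet
 facet normal 0.492 0.485 -0.723
  outer loop
   vertex 4.5 4.8 3.0
   vertex 5.7 0.6 1.0
   vertex 2.0 4.8 1.3
  endloop
 endfacet
 facet normal 0.613 -0.562 0.555
  outer loop
   vertex 5.2 4.1 5.1
   vertex 3.1 2.6 5.9
   vertex 5.7 0.6 1.0
  endloop
 endfacet
 facet normal 0.435 -0.135 0.890
  outer loop
   vertex 5.2 4.1 5.1
   vertex 3.7 5.2 6.0
   vertex 3.1 2.6 5.9
  endloop
 endfacet
 facet normal 0.917 0.352 -0.188
  outer loop
   vertex 5.2 4.1 5.1
   vertex 5.7 0.6 1.0
   vertex 4.5 4.8 3.0
  endloop
 endfacet
 facet normal 0.613 0.788 0.058
  outer loop
   vertex 5.2 4.1 5.1
   vertex 4.5 4.8 3.0
   vertex 3.7 5.2 6.0
  endloop
 endfacet
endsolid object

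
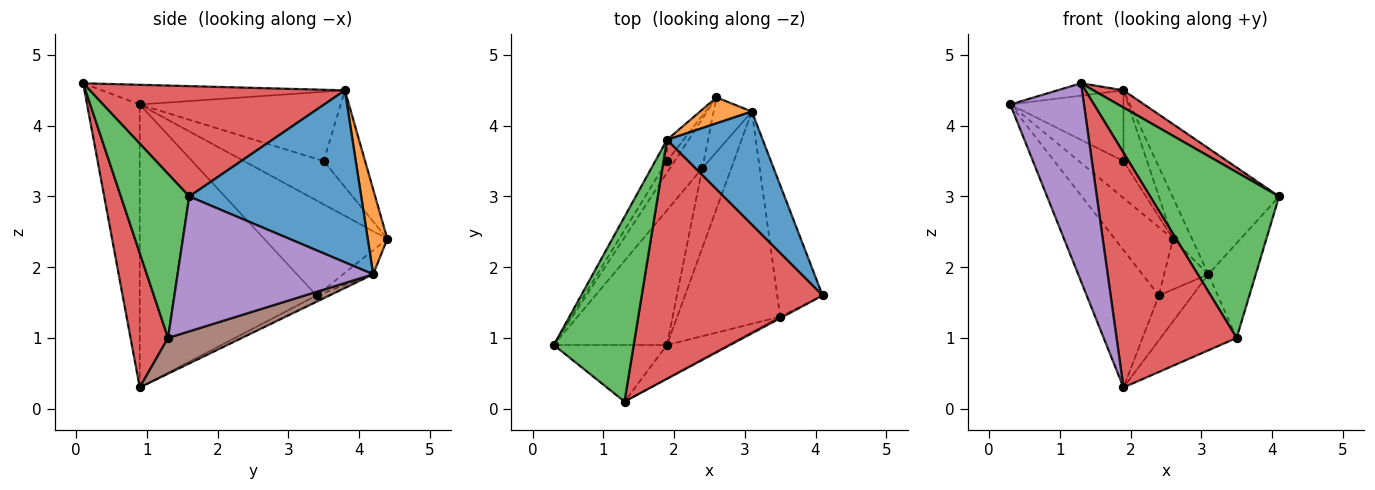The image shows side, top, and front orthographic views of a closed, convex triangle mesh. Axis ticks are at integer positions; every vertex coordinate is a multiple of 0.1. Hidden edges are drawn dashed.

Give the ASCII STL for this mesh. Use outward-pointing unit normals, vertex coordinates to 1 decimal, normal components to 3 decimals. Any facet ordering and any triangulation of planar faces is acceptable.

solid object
 facet normal -0.864 0.408 -0.294
  outer loop
   vertex 2.4 3.4 1.6
   vertex 0.3 0.9 4.3
   vertex 2.6 4.4 2.4
  endloop
 endfacet
 facet normal -0.868 0.354 -0.347
  outer loop
   vertex 2.4 3.4 1.6
   vertex 1.9 0.9 0.3
   vertex 0.3 0.9 4.3
  endloop
 endfacet
 facet normal -0.239 0.065 0.969
  outer loop
   vertex 1.3 0.1 4.6
   vertex 1.9 3.8 4.5
   vertex 0.3 0.9 4.3
  endloop
 endfacet
 facet normal 0.520 -0.061 0.852
  outer loop
   vertex 1.3 0.1 4.6
   vertex 4.1 1.6 3.0
   vertex 1.9 3.8 4.5
  endloop
 endfacet
 facet normal -0.566 -0.793 -0.226
  outer loop
   vertex 1.3 0.1 4.6
   vertex 0.3 0.9 4.3
   vertex 1.9 0.9 0.3
  endloop
 endfacet
 facet normal -0.862 0.483 -0.153
  outer loop
   vertex 1.9 3.5 3.5
   vertex 2.6 4.4 2.4
   vertex 0.3 0.9 4.3
  endloop
 endfacet
 facet normal -0.862 0.486 -0.146
  outer loop
   vertex 1.9 3.5 3.5
   vertex 0.3 0.9 4.3
   vertex 1.9 3.8 4.5
  endloop
 endfacet
 facet normal -0.860 0.489 -0.147
  outer loop
   vertex 1.9 3.5 3.5
   vertex 1.9 3.8 4.5
   vertex 2.6 4.4 2.4
  endloop
 endfacet
 facet normal -0.184 0.482 -0.857
  outer loop
   vertex 3.1 4.2 1.9
   vertex 1.9 0.9 0.3
   vertex 2.4 3.4 1.6
  endloop
 endfacet
 facet normal -0.419 0.617 -0.666
  outer loop
   vertex 3.1 4.2 1.9
   vertex 2.4 3.4 1.6
   vertex 2.6 4.4 2.4
  endloop
 endfacet
 facet normal 0.768 0.476 0.428
  outer loop
   vertex 3.1 4.2 1.9
   vertex 1.9 3.8 4.5
   vertex 4.1 1.6 3.0
  endloop
 endfacet
 facet normal 0.657 0.638 0.401
  outer loop
   vertex 3.1 4.2 1.9
   vertex 2.6 4.4 2.4
   vertex 1.9 3.8 4.5
  endloop
 endfacet
 facet normal 0.469 -0.883 -0.008
  outer loop
   vertex 3.5 1.3 1.0
   vertex 4.1 1.6 3.0
   vertex 1.3 0.1 4.6
  endloop
 endfacet
 facet normal 0.295 -0.946 -0.135
  outer loop
   vertex 3.5 1.3 1.0
   vertex 1.3 0.1 4.6
   vertex 1.9 0.9 0.3
  endloop
 endfacet
 facet normal 0.924 0.224 -0.311
  outer loop
   vertex 3.5 1.3 1.0
   vertex 3.1 4.2 1.9
   vertex 4.1 1.6 3.0
  endloop
 endfacet
 facet normal 0.311 0.321 -0.895
  outer loop
   vertex 3.5 1.3 1.0
   vertex 1.9 0.9 0.3
   vertex 3.1 4.2 1.9
  endloop
 endfacet
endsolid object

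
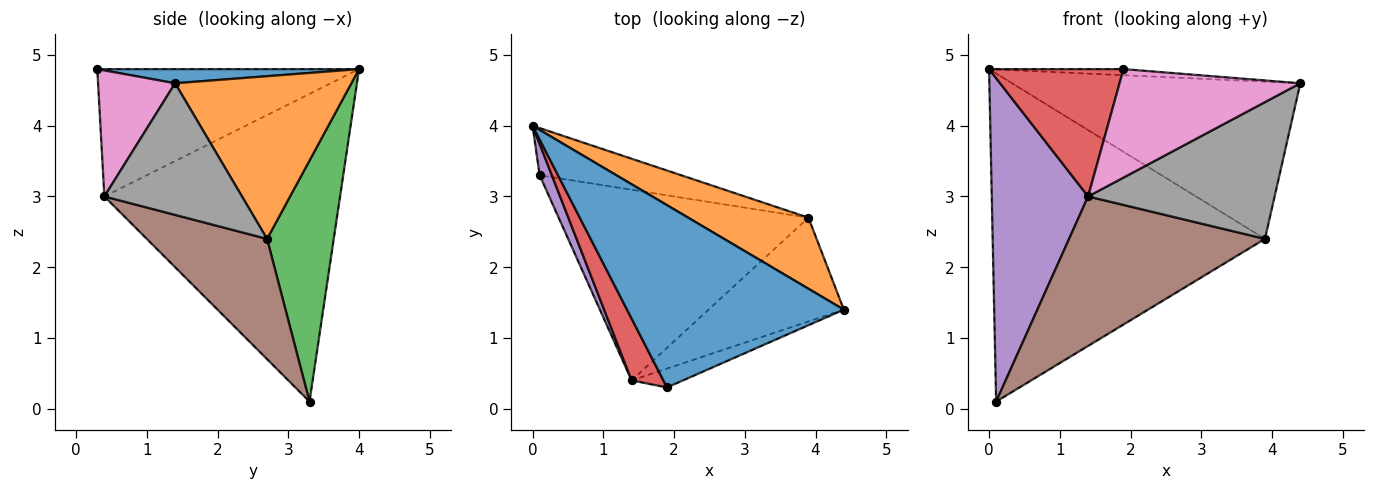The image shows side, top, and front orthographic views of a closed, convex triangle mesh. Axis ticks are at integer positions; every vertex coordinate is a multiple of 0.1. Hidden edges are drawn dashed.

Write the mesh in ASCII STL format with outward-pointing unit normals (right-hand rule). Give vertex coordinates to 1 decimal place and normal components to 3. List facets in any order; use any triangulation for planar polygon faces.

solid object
 facet normal 0.065 0.033 0.997
  outer loop
   vertex 1.9 0.3 4.8
   vertex 4.4 1.4 4.6
   vertex 0.0 4.0 4.8
  endloop
 endfacet
 facet normal 0.487 0.796 0.360
  outer loop
   vertex 3.9 2.7 2.4
   vertex 0.0 4.0 4.8
   vertex 4.4 1.4 4.6
  endloop
 endfacet
 facet normal 0.236 0.962 -0.138
  outer loop
   vertex 3.9 2.7 2.4
   vertex 0.1 3.3 0.1
   vertex 0.0 4.0 4.8
  endloop
 endfacet
 facet normal -0.868 -0.446 0.216
  outer loop
   vertex 1.4 0.4 3.0
   vertex 1.9 0.3 4.8
   vertex 0.0 4.0 4.8
  endloop
 endfacet
 facet normal -0.925 -0.378 0.037
  outer loop
   vertex 1.4 0.4 3.0
   vertex 0.0 4.0 4.8
   vertex 0.1 3.3 0.1
  endloop
 endfacet
 facet normal 0.354 -0.577 -0.736
  outer loop
   vertex 1.4 0.4 3.0
   vertex 0.1 3.3 0.1
   vertex 3.9 2.7 2.4
  endloop
 endfacet
 facet normal 0.387 -0.908 -0.158
  outer loop
   vertex 1.4 0.4 3.0
   vertex 4.4 1.4 4.6
   vertex 1.9 0.3 4.8
  endloop
 endfacet
 facet normal 0.507 -0.687 -0.521
  outer loop
   vertex 1.4 0.4 3.0
   vertex 3.9 2.7 2.4
   vertex 4.4 1.4 4.6
  endloop
 endfacet
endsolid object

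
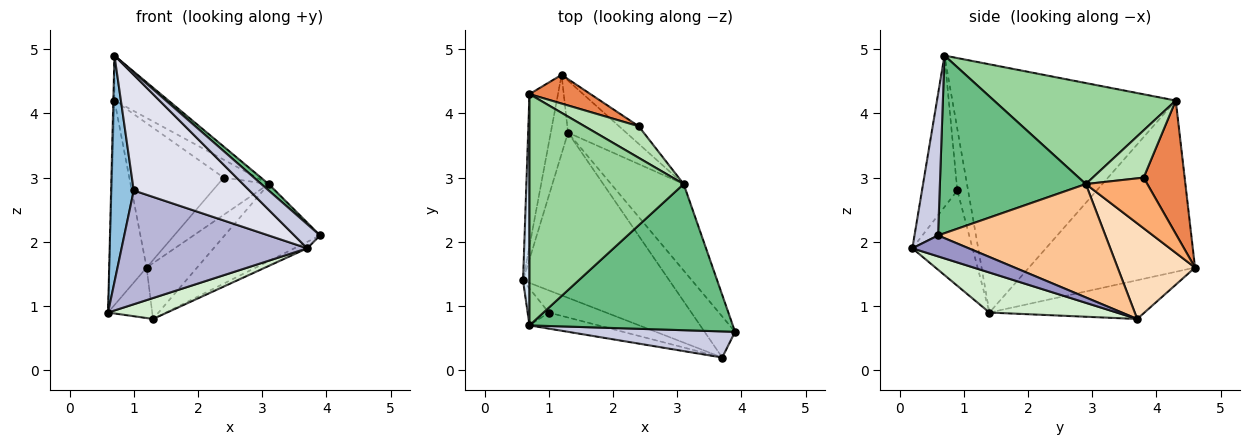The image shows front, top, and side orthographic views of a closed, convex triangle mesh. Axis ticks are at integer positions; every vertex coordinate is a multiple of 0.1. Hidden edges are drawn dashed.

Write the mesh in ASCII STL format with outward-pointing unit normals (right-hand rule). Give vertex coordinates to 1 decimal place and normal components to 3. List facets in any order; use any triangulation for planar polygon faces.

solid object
 facet normal -0.884 0.252 -0.394
  outer loop
   vertex 1.3 3.7 0.8
   vertex 0.6 1.4 0.9
   vertex 1.2 4.6 1.6
  endloop
 endfacet
 facet normal -0.425 -0.894 -0.146
  outer loop
   vertex 1.0 0.9 2.8
   vertex 0.7 0.7 4.9
   vertex 0.6 1.4 0.9
  endloop
 endfacet
 facet normal -0.963 0.216 -0.160
  outer loop
   vertex 0.7 4.3 4.2
   vertex 1.2 4.6 1.6
   vertex 0.6 1.4 0.9
  endloop
 endfacet
 facet normal -1.000 0.005 0.026
  outer loop
   vertex 0.7 4.3 4.2
   vertex 0.6 1.4 0.9
   vertex 0.7 0.7 4.9
  endloop
 endfacet
 facet normal 0.392 0.902 0.180
  outer loop
   vertex 0.7 4.3 4.2
   vertex 2.4 3.8 3.0
   vertex 1.2 4.6 1.6
  endloop
 endfacet
 facet normal 0.740 0.608 -0.287
  outer loop
   vertex 3.1 2.9 2.9
   vertex 1.2 4.6 1.6
   vertex 2.4 3.8 3.0
  endloop
 endfacet
 facet normal 0.759 0.433 -0.486
  outer loop
   vertex 3.1 2.9 2.9
   vertex 3.9 0.6 2.1
   vertex 1.3 3.7 0.8
  endloop
 endfacet
 facet normal 0.746 0.487 -0.454
  outer loop
   vertex 3.1 2.9 2.9
   vertex 1.3 3.7 0.8
   vertex 1.2 4.6 1.6
  endloop
 endfacet
 facet normal 0.658 -0.033 0.753
  outer loop
   vertex 3.1 2.9 2.9
   vertex 0.7 0.7 4.9
   vertex 3.9 0.6 2.1
  endloop
 endfacet
 facet normal 0.541 0.161 0.826
  outer loop
   vertex 3.1 2.9 2.9
   vertex 0.7 4.3 4.2
   vertex 0.7 0.7 4.9
  endloop
 endfacet
 facet normal 0.605 0.393 0.693
  outer loop
   vertex 3.1 2.9 2.9
   vertex 2.4 3.8 3.0
   vertex 0.7 4.3 4.2
  endloop
 endfacet
 facet normal 0.262 -0.121 -0.957
  outer loop
   vertex 3.7 0.2 1.9
   vertex 0.6 1.4 0.9
   vertex 1.3 3.7 0.8
  endloop
 endfacet
 facet normal 0.561 0.128 -0.818
  outer loop
   vertex 3.7 0.2 1.9
   vertex 1.3 3.7 0.8
   vertex 3.9 0.6 2.1
  endloop
 endfacet
 facet normal -0.303 -0.935 -0.182
  outer loop
   vertex 3.7 0.2 1.9
   vertex 1.0 0.9 2.8
   vertex 0.6 1.4 0.9
  endloop
 endfacet
 facet normal 0.528 -0.576 0.624
  outer loop
   vertex 3.7 0.2 1.9
   vertex 3.9 0.6 2.1
   vertex 0.7 0.7 4.9
  endloop
 endfacet
 facet normal -0.290 -0.948 -0.132
  outer loop
   vertex 3.7 0.2 1.9
   vertex 0.7 0.7 4.9
   vertex 1.0 0.9 2.8
  endloop
 endfacet
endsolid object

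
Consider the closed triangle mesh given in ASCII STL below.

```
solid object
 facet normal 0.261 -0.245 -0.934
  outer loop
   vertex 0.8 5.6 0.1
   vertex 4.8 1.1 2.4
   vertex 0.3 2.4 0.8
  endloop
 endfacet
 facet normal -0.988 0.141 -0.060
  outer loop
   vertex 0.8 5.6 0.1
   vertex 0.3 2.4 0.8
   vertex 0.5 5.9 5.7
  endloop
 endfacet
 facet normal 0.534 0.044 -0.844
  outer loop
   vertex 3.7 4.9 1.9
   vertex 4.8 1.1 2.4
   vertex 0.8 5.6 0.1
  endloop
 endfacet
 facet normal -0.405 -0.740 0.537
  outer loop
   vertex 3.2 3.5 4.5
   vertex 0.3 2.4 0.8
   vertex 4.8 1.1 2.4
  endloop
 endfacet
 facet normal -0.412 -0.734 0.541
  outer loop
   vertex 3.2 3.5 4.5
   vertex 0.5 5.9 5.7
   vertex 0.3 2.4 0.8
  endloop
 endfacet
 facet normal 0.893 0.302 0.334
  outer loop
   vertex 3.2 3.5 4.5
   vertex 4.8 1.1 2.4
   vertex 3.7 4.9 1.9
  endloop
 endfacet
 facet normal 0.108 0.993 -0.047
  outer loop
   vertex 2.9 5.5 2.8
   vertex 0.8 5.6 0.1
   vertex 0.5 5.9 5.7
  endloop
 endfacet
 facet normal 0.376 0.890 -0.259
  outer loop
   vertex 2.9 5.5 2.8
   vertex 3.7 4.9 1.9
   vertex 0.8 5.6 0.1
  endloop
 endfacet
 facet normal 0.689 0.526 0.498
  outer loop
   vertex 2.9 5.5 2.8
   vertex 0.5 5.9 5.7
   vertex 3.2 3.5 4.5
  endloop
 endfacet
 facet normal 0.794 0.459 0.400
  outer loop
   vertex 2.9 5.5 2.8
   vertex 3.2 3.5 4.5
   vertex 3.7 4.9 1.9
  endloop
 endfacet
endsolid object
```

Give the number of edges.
15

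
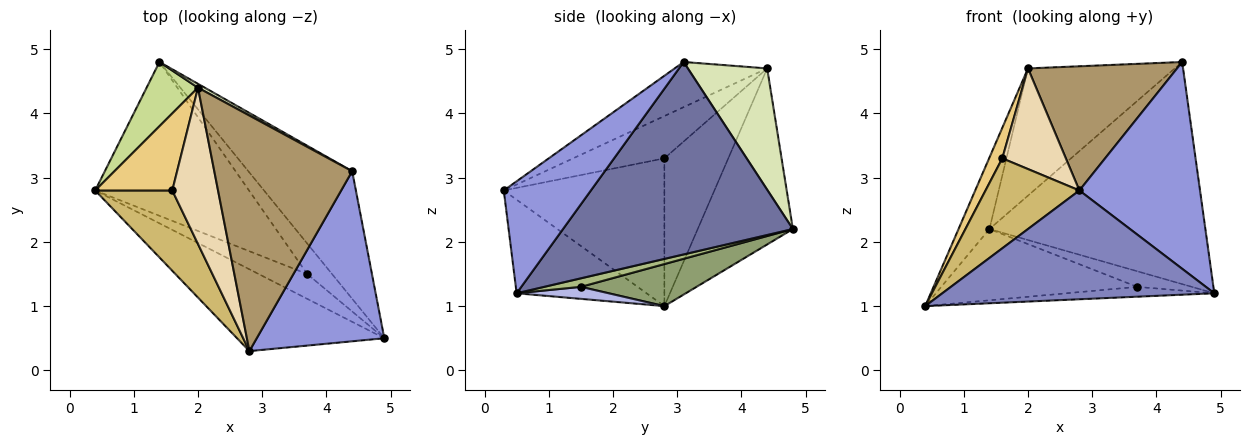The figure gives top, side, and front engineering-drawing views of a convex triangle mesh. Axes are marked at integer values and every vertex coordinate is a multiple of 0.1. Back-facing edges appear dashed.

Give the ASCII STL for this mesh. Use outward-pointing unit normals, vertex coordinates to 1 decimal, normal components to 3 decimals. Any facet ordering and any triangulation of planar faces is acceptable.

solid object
 facet normal 0.678 0.637 -0.366
  outer loop
   vertex 4.4 3.1 4.8
   vertex 4.9 0.5 1.2
   vertex 1.4 4.8 2.2
  endloop
 endfacet
 facet normal -0.357 -0.747 -0.561
  outer loop
   vertex 2.8 0.3 2.8
   vertex 0.4 2.8 1.0
   vertex 4.9 0.5 1.2
  endloop
 endfacet
 facet normal 0.487 -0.675 0.555
  outer loop
   vertex 2.8 0.3 2.8
   vertex 4.9 0.5 1.2
   vertex 4.4 3.1 4.8
  endloop
 endfacet
 facet normal 0.224 0.359 -0.906
  outer loop
   vertex 3.7 1.5 1.3
   vertex 4.9 0.5 1.2
   vertex 0.4 2.8 1.0
  endloop
 endfacet
 facet normal 0.241 0.408 -0.881
  outer loop
   vertex 3.7 1.5 1.3
   vertex 0.4 2.8 1.0
   vertex 1.4 4.8 2.2
  endloop
 endfacet
 facet normal 0.292 0.436 -0.851
  outer loop
   vertex 3.7 1.5 1.3
   vertex 1.4 4.8 2.2
   vertex 4.9 0.5 1.2
  endloop
 endfacet
 facet normal -0.916 0.298 0.268
  outer loop
   vertex 2.0 4.4 4.7
   vertex 1.4 4.8 2.2
   vertex 0.4 2.8 1.0
  endloop
 endfacet
 facet normal 0.475 0.879 0.027
  outer loop
   vertex 2.0 4.4 4.7
   vertex 4.4 3.1 4.8
   vertex 1.4 4.8 2.2
  endloop
 endfacet
 facet normal -0.278 -0.448 0.850
  outer loop
   vertex 2.0 4.4 4.7
   vertex 2.8 0.3 2.8
   vertex 4.4 3.1 4.8
  endloop
 endfacet
 facet normal -0.787 -0.460 0.411
  outer loop
   vertex 1.6 2.8 3.3
   vertex 0.4 2.8 1.0
   vertex 2.8 0.3 2.8
  endloop
 endfacet
 facet normal -0.872 -0.180 0.455
  outer loop
   vertex 1.6 2.8 3.3
   vertex 2.0 4.4 4.7
   vertex 0.4 2.8 1.0
  endloop
 endfacet
 facet normal -0.614 -0.427 0.664
  outer loop
   vertex 1.6 2.8 3.3
   vertex 2.8 0.3 2.8
   vertex 2.0 4.4 4.7
  endloop
 endfacet
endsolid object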